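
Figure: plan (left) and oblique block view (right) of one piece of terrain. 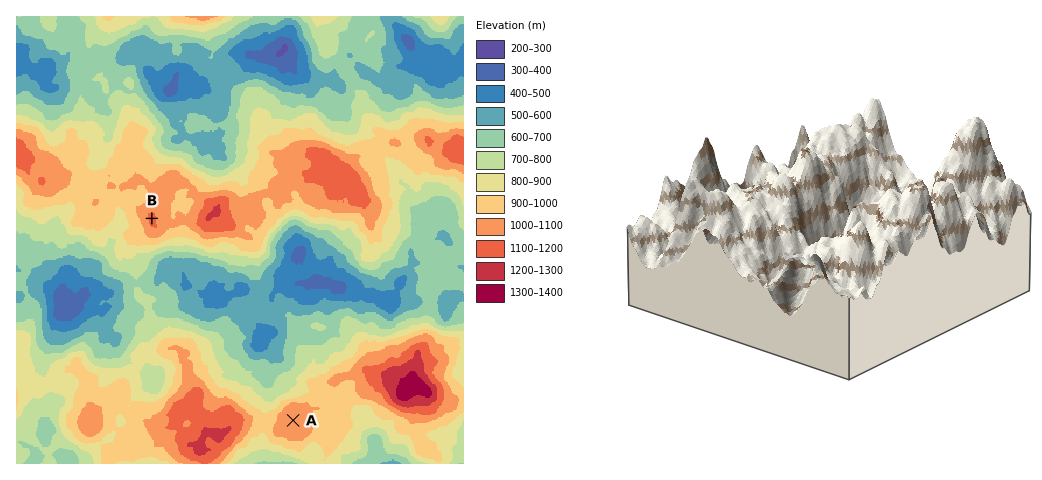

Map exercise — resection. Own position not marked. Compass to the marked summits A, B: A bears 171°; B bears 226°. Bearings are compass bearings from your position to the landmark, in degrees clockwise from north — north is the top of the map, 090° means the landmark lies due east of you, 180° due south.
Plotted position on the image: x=247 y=127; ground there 760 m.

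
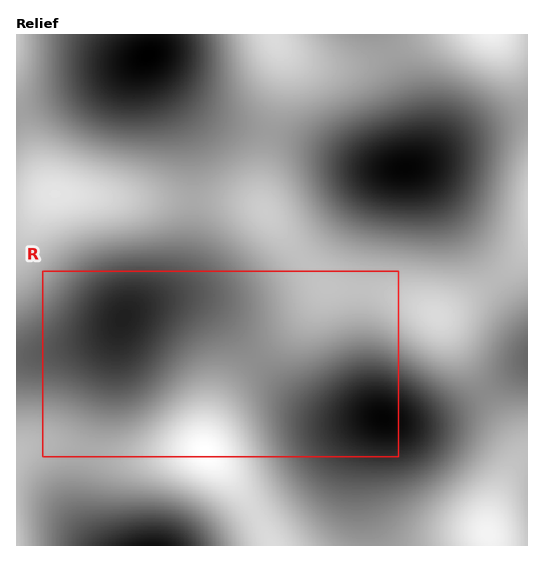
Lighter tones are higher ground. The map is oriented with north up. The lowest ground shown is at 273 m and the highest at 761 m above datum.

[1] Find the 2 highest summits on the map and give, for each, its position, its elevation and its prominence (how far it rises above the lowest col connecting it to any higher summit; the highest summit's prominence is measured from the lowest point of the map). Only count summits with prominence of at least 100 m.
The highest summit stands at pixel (206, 452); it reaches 761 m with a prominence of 488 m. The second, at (487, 535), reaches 738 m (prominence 174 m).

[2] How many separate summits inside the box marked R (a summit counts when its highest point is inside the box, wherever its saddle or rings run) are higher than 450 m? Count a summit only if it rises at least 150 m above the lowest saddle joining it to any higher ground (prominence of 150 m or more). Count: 1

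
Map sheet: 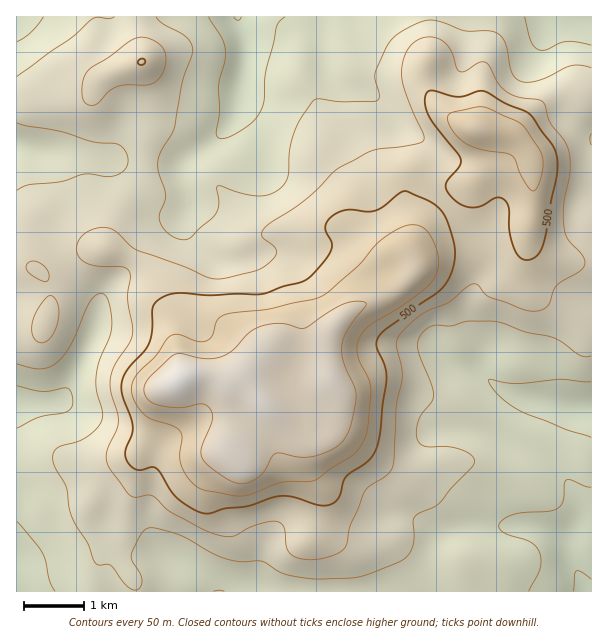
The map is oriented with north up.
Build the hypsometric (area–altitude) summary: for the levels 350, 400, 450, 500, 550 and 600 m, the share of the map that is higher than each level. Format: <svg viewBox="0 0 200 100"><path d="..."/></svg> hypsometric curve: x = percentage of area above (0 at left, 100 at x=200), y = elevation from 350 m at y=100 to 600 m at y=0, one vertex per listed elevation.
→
<svg viewBox="0 0 200 100"><path d="M187 100l-56-20-55-20-31-20-19-20-13-20"/></svg>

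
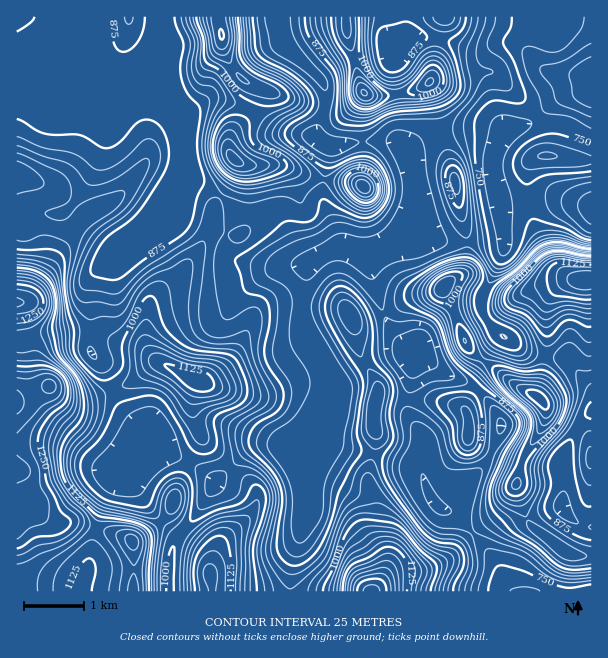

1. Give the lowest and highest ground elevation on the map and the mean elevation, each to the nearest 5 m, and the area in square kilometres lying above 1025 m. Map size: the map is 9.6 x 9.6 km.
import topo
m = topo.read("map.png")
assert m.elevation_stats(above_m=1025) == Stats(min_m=655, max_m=1335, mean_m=925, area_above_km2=16.9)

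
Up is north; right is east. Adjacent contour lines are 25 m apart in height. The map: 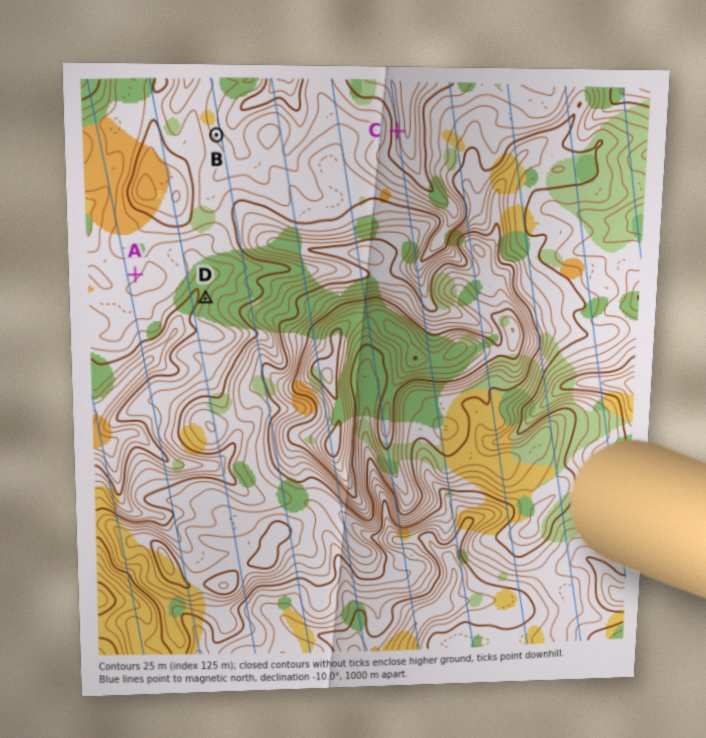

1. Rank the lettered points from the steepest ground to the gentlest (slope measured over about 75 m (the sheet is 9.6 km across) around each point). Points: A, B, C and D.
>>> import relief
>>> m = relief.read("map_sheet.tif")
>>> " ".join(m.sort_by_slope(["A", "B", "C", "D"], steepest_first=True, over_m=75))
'C D B A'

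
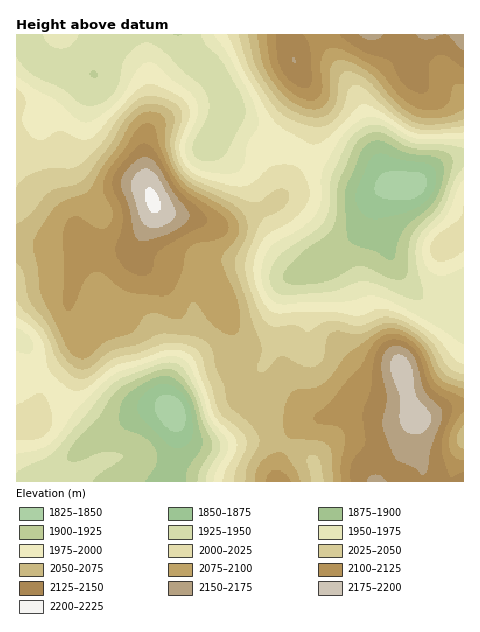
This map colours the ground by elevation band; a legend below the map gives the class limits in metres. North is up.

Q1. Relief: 1830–2205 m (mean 2025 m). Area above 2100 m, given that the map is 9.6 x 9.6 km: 18.3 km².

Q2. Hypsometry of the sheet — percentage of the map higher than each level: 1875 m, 97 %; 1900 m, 93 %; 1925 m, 88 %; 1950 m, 77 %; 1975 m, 69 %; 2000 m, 59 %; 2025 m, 50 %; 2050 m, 42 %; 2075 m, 31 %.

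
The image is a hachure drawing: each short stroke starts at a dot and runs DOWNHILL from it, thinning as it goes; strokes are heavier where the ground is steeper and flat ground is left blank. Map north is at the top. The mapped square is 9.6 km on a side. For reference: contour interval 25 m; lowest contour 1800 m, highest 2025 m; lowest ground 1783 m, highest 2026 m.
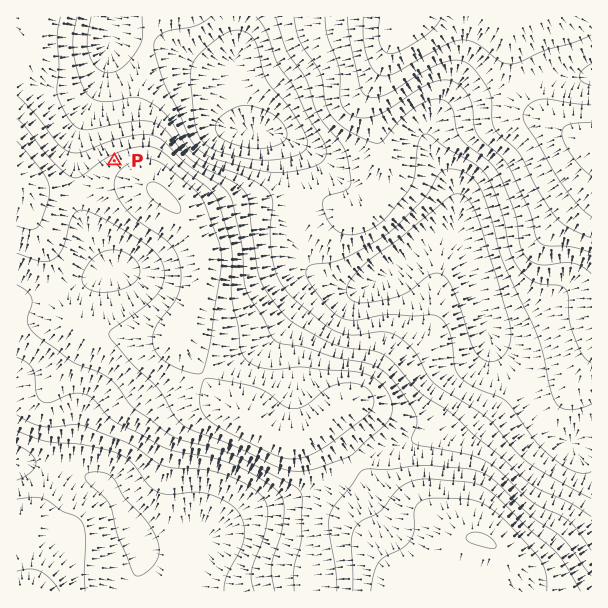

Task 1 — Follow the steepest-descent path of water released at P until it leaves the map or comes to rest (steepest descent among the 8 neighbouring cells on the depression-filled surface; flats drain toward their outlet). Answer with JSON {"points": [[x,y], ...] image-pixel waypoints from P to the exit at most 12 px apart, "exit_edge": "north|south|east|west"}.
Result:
{"points": [[114, 161], [102, 149], [99, 137], [99, 125], [99, 113], [99, 101], [99, 89], [102, 77], [104, 65], [107, 53], [110, 41], [111, 29], [114, 17]], "exit_edge": "north"}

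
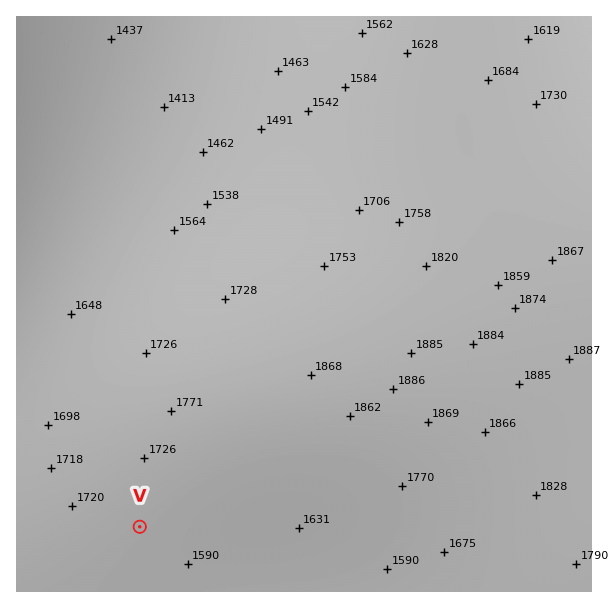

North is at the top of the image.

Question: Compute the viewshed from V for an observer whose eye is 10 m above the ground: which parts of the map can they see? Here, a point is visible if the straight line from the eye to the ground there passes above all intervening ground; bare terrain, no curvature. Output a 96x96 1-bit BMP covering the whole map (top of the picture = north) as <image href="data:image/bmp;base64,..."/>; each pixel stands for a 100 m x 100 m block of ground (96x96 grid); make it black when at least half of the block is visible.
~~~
<image width="96" height="96" href="data:image/bmp;base64,Qk2+BAAAAAAAAD4AAAAoAAAAYAAAAGAAAAABAAEAAAAAAIAEAAATCwAAEwsAAAIAAAAAAAAA////AAAAAAD/////////////////////////////////////////////////////////////////////////////////////////////////////////////////////////////////////////////////////////////////////////////////////////////////////////////////////////////////n/////////////+AAf////////////8AAH////////////4AAD////////////wAAD///////////+AAAB///////////wAAAB//////////+AAAAA//////////gAAAAAf////////4AAAAAAf///////+AAAAAAAP///////AAAAAAAAH//////wAAAAAAAAD/////8AAAAAAAAAA/////gAAAAAAAAAAP///wAAAAAAAAAAAB//wAAAAAAAAAAAAAAAAAAAAAAAAAAAAAAAAAAAAAAAAAAAAAAAAAAAAAAAAAAAAAAAAAAAAAAAAAAAAAAAAAAAAAAAAAAAAAAAAAAAAAAAAAAAAAAAAAAAAAAAAAAAAAAAAAAAAAAAAAAAAAAAAAAAAAAAAAAAAAAAAAAAAAAAAAAAAAAAAAAAAAAAAAAAAAAAAAAAAAAAAAAAAAAAAAAAAAAAAAAAAAAAAAAAAAAAAAAAAAAAAAAAAAAAAAAAAAAAAAAAAAAAAAAAAAAAAAAAAAAAAAAAAAAAAAAAAAAAAAAAAAAAAAAAAAAAAAAAAAAAAAAAAAAAAAAAAAAAAAAAAAAAAAAAAAAAAAAAAAAAAAAAAAAAAAAAAAAAAAAAAAAAAAAAAAAAAAAAAAAAAAAAAAAAAAAAAAAAAAAAAAAAAAAAAAAAAAAAAAAAAAAAAAAAAAAAAAAAAAAAAAAAAAAAAAAAAAAAAAAAAAAAAAAAAAAAAAAAAAAAAAAAAAAAAAAAAAAAAAAAAAAAAAAAAAAAAAAAAAAAAAAAAAAAAAAAAAAAAAAAAAAAAAAAAAAAAAAAAAAAAAAAAAAAAAAAAAAAAAAAAAAAAAAAAAAAAAAAAAAAAAAAAAAAAAAAAAAAAAAAAAAAAAAAAAAAAAAAAAAAAAAAAAAAAAAAAAAAAAAAAAAAAAAAAAAAAAAAAAAAAAAAAAAAAAAAAAAAAAAAAAAAAAAAAAAAAAAAAAAAAAAAAAAAAAAAAAAAAAAAAAAAAAAAAAAAAAAAAAAAAAAAAAAAAAAAAAAAAAAAAAAAAAAAAAAAAAAAAAAAAAAAAAAAAAAAAAAAAAAAAAAAAAAAAAAAAAAAAAAAAAAAAAAAAAAAAAAAAAAAAAAAAAAAAAAAAAAAAAAAAAAAAAAAAAAAAAAAAAAAAAAAAAAAAAAAAAAAAAAAAAAAAAAAAAAAAAAAAAAAAAAAAAAAAAAAAAAAAAAAAAAAAAAAAAAAAAAAAAAAAAAAAAAAAAAAAAAAAAAAAAAAAAAAAAAAAAAAAAAAAAAAAAAAAAAAAAAAAAAAAAAAA="/>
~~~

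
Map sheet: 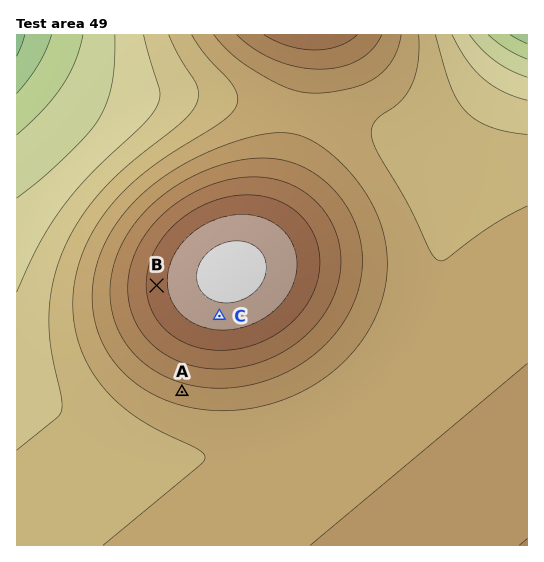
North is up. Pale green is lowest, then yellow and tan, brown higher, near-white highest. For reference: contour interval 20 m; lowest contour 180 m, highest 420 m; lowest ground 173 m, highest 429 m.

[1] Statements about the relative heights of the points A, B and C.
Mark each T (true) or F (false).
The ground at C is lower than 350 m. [F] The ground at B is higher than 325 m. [T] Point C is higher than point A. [T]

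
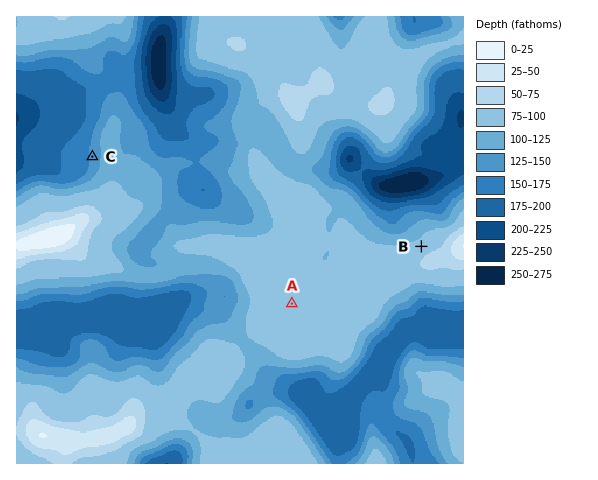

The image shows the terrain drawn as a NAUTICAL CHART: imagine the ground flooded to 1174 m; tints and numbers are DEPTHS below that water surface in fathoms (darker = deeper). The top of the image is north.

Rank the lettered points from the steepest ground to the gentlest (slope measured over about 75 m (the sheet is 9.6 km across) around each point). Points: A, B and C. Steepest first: C B A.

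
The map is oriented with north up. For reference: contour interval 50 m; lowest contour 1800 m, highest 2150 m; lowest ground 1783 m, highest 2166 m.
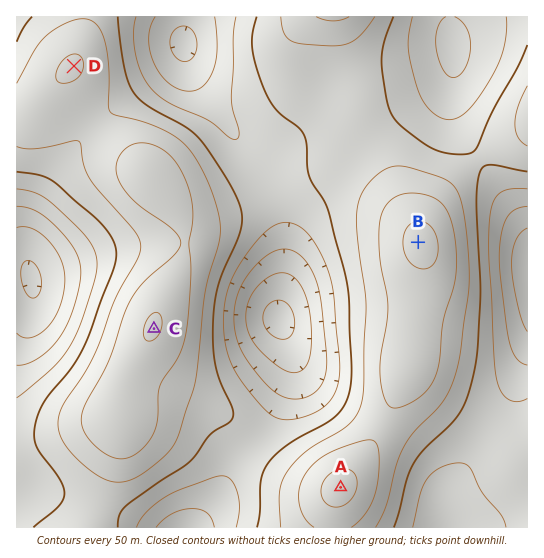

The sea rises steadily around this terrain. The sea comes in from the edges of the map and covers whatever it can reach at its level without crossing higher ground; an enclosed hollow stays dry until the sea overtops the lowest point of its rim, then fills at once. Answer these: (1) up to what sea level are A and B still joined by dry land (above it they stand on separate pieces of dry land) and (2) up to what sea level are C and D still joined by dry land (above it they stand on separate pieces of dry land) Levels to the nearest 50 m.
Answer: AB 2100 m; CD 2050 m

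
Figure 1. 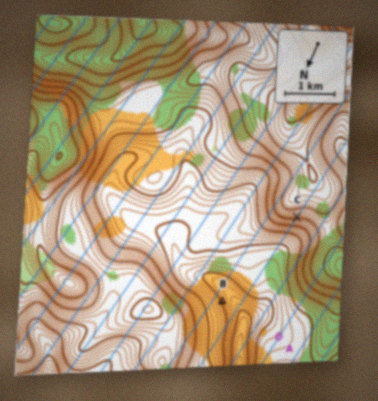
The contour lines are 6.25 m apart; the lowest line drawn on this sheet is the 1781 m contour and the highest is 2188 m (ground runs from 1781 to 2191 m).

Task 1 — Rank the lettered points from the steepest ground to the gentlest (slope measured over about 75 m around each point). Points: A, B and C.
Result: C B A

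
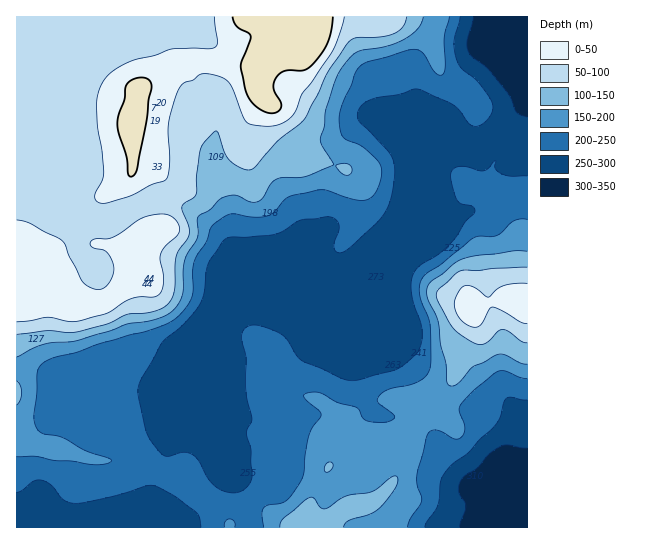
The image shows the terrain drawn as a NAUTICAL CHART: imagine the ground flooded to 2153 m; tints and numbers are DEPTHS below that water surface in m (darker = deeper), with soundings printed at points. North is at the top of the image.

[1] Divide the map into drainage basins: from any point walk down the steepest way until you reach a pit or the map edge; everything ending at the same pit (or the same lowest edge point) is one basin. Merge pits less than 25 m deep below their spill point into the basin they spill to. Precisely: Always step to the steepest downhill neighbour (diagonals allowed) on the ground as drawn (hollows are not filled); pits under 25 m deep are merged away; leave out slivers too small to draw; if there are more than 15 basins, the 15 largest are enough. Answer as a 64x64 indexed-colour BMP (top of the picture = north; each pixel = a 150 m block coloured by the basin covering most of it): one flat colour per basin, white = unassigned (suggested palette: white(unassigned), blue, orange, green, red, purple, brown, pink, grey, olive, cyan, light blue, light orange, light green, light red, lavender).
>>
<image width="64" height="64" href="data:image/bmp;base64,Qk12CAAAAAAAAHYAAAAoAAAAQAAAAEAAAAABAAQAAAAAAAAIAAATCwAAEwsAABAAAAAAAAAA////ALR3HwAOf/8ALKAsACgn1gC9Z5QAS1aMAMJ34wB/f38AIr28AM++FwDox64AeLv/AIrfmACWmP8A1bDFADMzMzMzMzMzMzMzMzMxERERERESIiIiIiIiIiIiIiIiMzMzMzMzMzMzMzMzMxEREREREREiIiIiIiIiIiIiIiIzMzMzMzMzMzMzMzMxEREREREREREiIiIiIiIiIiIiIjMzMzMzMzMzMzMzMxERERERERERERESIiIiIiIiIiIiMzMzMzMzMzMzMzMxEREREREREREREREiIiIiIiIiIiIzMzMzMzMzMzMzMxERERERERERERERERIiIiIiIiIiIjMzMzMzMzMzMzMxERERERERERERERERESIiIiIiIiIiMzMzMzMzMzMxERERERERERERERERERERIiIiIiIiIiIzMzMzMxETMREREREREREREREREREREREiIiIiIiIiIjMzMzERERERERERERERERERERERERERERIiIiIiIiIiMxEREREREREREREREREREREREREREREREiIiIiIiIiIRERERERERERERERERERERERERERERERERIiIiIiIiIhEREREREREREREREREREREREREREREREREiIiIiIiIiERERERERERERERERERERERERERERERERERIiIiIiIiIRERERERERERERERERERERERERERERERERERIiIiIiIhEREREREREREREREREREREREREREREREREREiIiIiIiERERERERERERERERERERERERERERERERERESIiIiIiIREREREREREREREREREREREREREREREREREREiIiIiIhERERERERERERERERERERERERERERERERERERIiIiIiEREREREREREREREREREREREREREREREREREREiIiIiIRERERERERERERERERERERERERERERERERERESIiIiIhERERERERERERERERERERERERERERERERERERIiIiIiEREREREREREREREREREREREREREREREREREREiIiIiIRERERERERERERERERERERERERERERERERERESIiIiIhEREREREREREREREREREREREREREREREREREREiIiIiERERERERERERERERERERERERERERERERERERERIiIiIREREREREREREREREREREREREREREREREREREREiIiIhERERERERERERERERERERERERERERERERERERERIiIhIiIiIiIiEREREREREREREREREREREREREREREREREREiIiIiIiIhERERERERERERERERERERERERERERERERESIiIiIiIiIRERERERERERERERERERERERERERERERERIiIiIiIiIhEREREREREREREREREREREREREREREREREiIiIiIiIiERERERERERERERERERERERERERERERERESIiIiIiIiIhERERERERERERERERERERERERERERERERIiIiIiIiIiEREREREREREREREREREREREREREREREREiIiIiIiIiIRERERERERERERERERERERERERERERERESIiIiIiIiIiERERERERERERERERERERERERERERERERIiIiIiIiIiIiEREREREREREREREREREREREREREREREiIiIiIiIiIiIRERERERERERERERERERERERERERERESIiIiIiIiIiIiERERERERERERERERERERERERERERERIiIiIiIiIiIiIREREREREREREREREREREREREREREREiIiIiIiIiIiIhERERERERERERERERERERERERERERESIiIiIiIiIiIiERERERERERERERERERERERERERERERIiIiIiIiIiIiIREREREREREREREREREREREREREREREiIiIiIiIiIiIRERERERERERERERERERERERERERERESIiIiIiIiIhERERERERERERERERERERERERERERERERIiIiIiIiIiEREREREREREREREREREREREREREREREREiIiIiIiIiERERERERERERERERERERERERERERERERESIiIiIiIiIRERERERERERERERERERERERERERERERERIiIiIiIiIhEREREREREREREREREREREREREREREREREiIiIiIiIiERERERERERERERERERERERERERERERERESIiIiIiIiIhEREREiIiIRERERERERERERERERERERERIiIiIiIiIiERERESIiIiEREREREREREREREREREREREiIiIiIiIiIRERERIiIiIhERERERERERERERERERERESIiIiIiIiIhEREREiIiIhERERERERERERERERERERERIiIiIiIiIiIREREiIiIiEREREREREREREREREREREREiIiIiIiIiIiERESIiIiIRERERERERERERERERERERESIiIiIiIiIiIhERIiIiIiERERERERERERERERERERERIiIiIiIiIiIiIhEiIiIiIREREREREREREREREREREREiIiIiIiIiIiIiIiIiIiIiERERERERERERERERERERESIiIiIiIiIiIiIiIiIiIiIiERERERERERERERERERERIiIiIiIiIiIiIiIiIiIiIiIiEREREREREREREREREREiIiIiIiIiIiIiIiIiIiIiIiIRERERERERERERERERESIiIiIiIiIiIiIiIiIiIiIiIhERERERERERERERERER"/>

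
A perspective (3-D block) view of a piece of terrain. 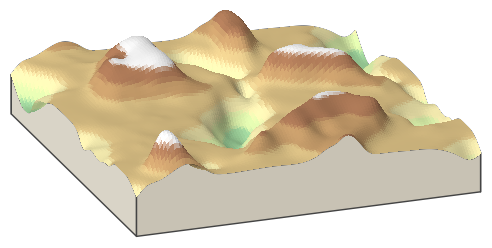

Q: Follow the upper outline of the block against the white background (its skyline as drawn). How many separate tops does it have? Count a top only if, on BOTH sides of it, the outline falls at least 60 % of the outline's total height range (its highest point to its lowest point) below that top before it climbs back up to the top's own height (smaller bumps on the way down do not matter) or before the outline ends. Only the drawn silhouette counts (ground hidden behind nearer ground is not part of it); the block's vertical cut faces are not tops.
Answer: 0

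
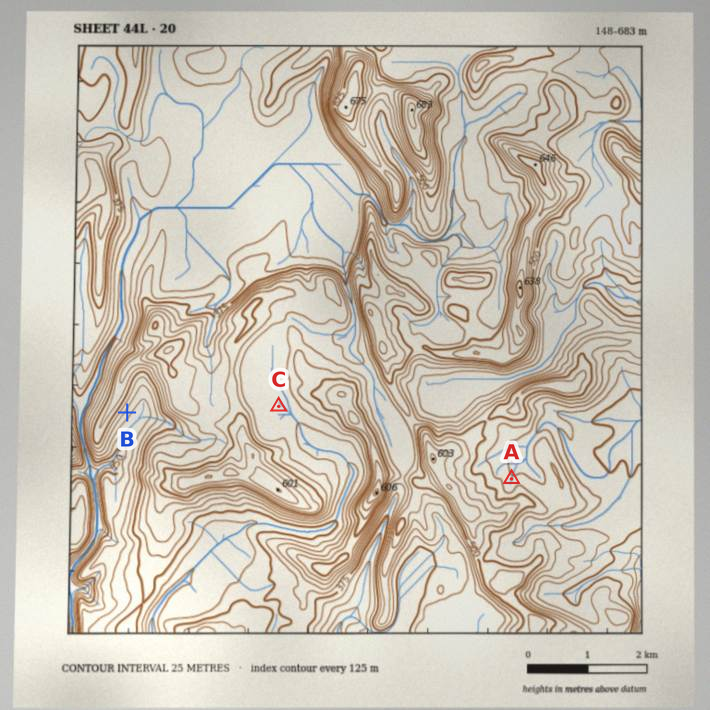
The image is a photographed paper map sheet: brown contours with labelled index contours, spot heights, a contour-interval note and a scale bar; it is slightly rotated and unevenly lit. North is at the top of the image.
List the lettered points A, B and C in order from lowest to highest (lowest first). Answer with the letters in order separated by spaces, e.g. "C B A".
B C A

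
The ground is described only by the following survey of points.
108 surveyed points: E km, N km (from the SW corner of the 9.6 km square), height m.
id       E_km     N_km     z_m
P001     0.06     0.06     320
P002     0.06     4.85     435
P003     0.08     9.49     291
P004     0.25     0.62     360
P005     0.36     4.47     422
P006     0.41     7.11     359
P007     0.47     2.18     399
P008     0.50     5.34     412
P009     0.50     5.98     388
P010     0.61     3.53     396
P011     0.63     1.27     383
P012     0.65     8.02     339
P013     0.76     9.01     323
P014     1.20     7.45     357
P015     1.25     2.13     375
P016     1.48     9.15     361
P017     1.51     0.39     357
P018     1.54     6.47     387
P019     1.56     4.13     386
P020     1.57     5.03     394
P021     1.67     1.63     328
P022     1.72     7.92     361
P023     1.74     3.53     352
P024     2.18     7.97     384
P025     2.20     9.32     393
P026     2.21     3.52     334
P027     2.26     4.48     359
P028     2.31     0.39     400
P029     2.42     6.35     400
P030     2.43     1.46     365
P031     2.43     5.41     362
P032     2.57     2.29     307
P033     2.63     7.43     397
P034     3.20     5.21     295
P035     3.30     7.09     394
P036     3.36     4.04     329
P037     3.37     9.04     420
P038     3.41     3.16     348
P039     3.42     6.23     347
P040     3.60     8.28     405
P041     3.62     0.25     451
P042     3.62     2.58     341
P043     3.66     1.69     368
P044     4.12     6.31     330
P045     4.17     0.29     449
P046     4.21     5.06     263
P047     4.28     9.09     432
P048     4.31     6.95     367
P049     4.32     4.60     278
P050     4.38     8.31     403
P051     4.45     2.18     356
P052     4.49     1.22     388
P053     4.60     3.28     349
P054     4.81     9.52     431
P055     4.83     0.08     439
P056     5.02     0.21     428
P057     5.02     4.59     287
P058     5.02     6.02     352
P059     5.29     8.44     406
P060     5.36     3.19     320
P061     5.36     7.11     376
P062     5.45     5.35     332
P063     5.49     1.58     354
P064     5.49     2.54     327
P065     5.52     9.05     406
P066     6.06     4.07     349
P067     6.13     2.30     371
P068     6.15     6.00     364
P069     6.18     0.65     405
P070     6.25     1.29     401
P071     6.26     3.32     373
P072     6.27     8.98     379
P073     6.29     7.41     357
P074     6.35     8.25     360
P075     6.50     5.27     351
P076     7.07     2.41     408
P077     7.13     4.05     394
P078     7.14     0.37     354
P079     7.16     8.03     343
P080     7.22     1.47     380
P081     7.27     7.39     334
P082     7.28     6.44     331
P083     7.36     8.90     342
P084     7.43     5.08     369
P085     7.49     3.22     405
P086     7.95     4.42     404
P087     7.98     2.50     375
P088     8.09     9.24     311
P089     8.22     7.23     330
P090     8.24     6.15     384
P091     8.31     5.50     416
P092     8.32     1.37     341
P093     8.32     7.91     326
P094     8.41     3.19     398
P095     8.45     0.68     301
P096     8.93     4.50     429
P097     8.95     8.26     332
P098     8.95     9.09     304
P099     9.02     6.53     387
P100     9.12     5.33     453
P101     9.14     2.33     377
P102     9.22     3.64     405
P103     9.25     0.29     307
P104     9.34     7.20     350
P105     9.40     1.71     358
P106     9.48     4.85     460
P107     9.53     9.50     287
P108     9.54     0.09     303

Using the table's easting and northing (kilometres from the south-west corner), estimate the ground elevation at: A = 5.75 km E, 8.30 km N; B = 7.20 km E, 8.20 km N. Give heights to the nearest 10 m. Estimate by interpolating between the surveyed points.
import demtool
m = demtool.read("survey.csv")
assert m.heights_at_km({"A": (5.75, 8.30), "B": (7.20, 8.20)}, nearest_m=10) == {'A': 380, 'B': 340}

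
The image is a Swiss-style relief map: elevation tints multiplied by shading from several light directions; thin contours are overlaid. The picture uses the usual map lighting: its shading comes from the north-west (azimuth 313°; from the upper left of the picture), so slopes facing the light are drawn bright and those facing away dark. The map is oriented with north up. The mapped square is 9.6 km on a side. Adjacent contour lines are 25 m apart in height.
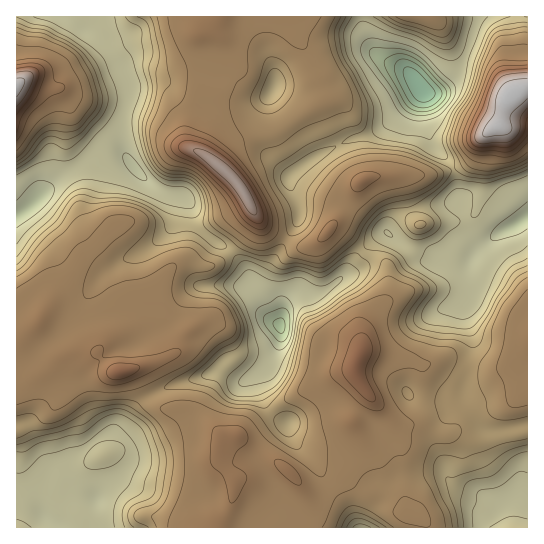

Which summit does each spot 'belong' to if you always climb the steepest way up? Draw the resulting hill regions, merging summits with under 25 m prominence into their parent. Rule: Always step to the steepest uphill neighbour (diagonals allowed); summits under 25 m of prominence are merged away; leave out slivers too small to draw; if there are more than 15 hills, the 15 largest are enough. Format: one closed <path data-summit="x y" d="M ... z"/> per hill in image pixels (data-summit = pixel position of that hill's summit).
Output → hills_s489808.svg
<path data-summit="119 371" d="M122 153l-20 0-9 4-31 19-32 31-14 10 0 208 7-1 5 3 15 31 9 13-11 34 2 10 7 6 3 0 12-16 9-8 17 0-16-5-8-10-4-9 5-11 29-23 13-7 9-1 23-31 28-15 31-8 16-6 20 10 6 0 25-15 13-29-1-11-16-15-19-42-16-20-15-8-17-15-9-25-6-5-13-1-14-7z"/><path data-summit="355 365" d="M386 232l-8 4-18 18-12 17-17 16-18 8-16-2-10 8-7 21 1 15-2 9-11 20-11 9 0 11 12 25 9 8 11 3 3 16 28 32 11 19 20 24 7 15 121 0 4-8 8-4 16-15 6-2 15 0 0-73-25 6-16 0-10-7-8-15-4-13 0-14 7-34 0-12-7-20 0-11 8-15-4-18 2-12-5 2-16 0-24-4z"/><path data-summit="242 190" d="M361 16l-297 1 35 23 10 10 18 25 2 8 0 11-6 23-2 21 3 15 5 9 21 22 9 7 10 4 13 1 6 5 9 25 12 11 20 12 7 8 9 12 19 42 11 12 2-1-17-33 0-4 39-66 0-14-10-20 0-8 17-14 20-12 23-11 21-5 12-7 8-5 31-32-12-19-11-7-9-2-16-12-8-16z"/><path data-summit="238 435" d="M218 371l-48 14-17 8-16 12-14 22-8 6 8 4 8 9 0 16-6 8-26 25-4 22-7 10 269 1-12-23-14-16-15-24-24-27-3-16-11-3-11-12-10-21 2-12-16 7-6 0z"/><path data-summit="511 95" d="M527 16l-48 0-10 31-14 31-9 9-9 5-14-1 1 26 7 25 22 27 6 24-2 6 11 30 13 18 17-14 30-16z"/><path data-summit="17 86" d="M63 16l-47 1 1 199 13-9 32-31 31-19 9-4 20 0 3 2-4-17 0-12 8-32 0-11-2-8-18-25-10-10z"/><path data-summit="527 338" d="M527 217l-36 22-18 16-4 10 4 26-8 15 0 11 7 20 0 12-7 34 0 14 10 24 7 8 5 3 16 0 25-7z"/><path data-summit="362 181" d="M422 91l-32 32-8 5-12 7-21 5-23 11-31 20 22 18 29 15 40 28 5-9 15-12 20-6 21-1 6-3 6-4-4-24-4-10-20-21-7-25 0-23z"/><path data-summit="329 230" d="M295 172l-7 7 11 26 0 14-39 66 0 4 19 35 5-18 7-10 6-3 22 0 12-6 17-16 8-13 22-22 7-3-39-29-37-20z"/><path data-summit="427 17" d="M478 16l-116 0-1 6 8 23 9 11 31 16 16 20 12 0 9-5 11-13 12-27 10-28z"/><path data-summit="421 225" d="M457 199l-10 5-21 1-20 6-15 12-4 8 16 14 23 14 24 4 16 0 15-16-9-10z"/>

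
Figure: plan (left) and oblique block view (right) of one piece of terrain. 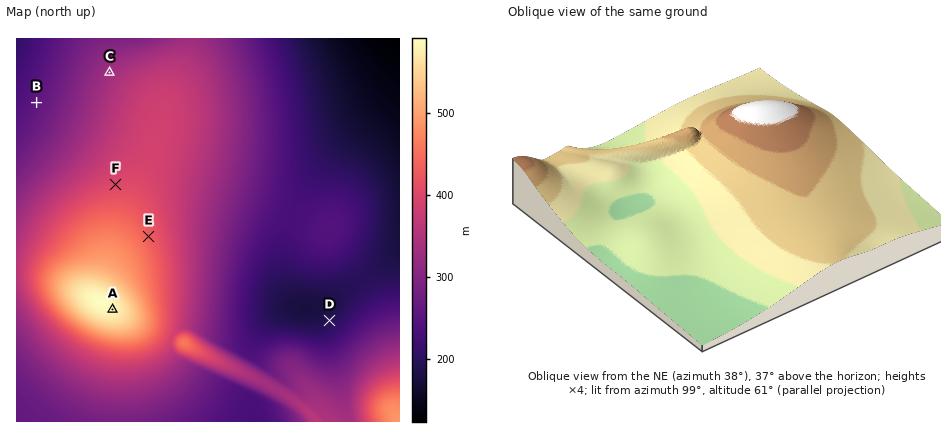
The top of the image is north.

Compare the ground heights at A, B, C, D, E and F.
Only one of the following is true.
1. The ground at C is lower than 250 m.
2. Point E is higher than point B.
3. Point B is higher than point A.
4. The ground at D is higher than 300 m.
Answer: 2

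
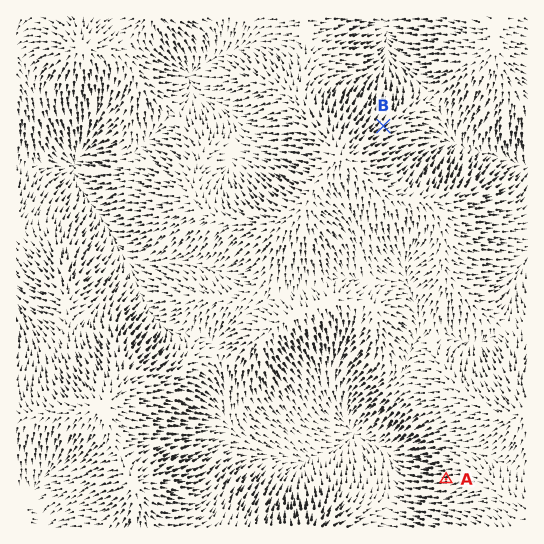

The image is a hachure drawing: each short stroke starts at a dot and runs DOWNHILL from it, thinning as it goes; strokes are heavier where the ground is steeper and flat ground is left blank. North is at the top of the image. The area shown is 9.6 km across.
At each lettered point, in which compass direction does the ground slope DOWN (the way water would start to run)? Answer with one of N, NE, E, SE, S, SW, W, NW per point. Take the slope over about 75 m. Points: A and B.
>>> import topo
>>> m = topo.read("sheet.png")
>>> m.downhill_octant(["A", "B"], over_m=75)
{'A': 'W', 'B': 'NE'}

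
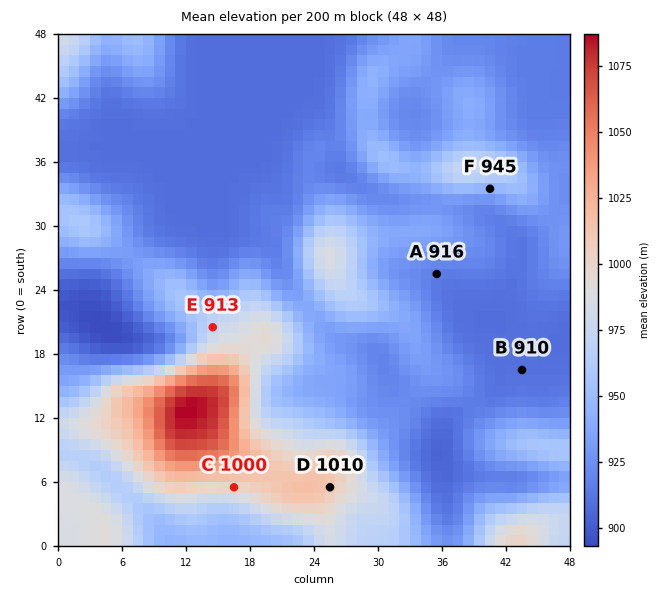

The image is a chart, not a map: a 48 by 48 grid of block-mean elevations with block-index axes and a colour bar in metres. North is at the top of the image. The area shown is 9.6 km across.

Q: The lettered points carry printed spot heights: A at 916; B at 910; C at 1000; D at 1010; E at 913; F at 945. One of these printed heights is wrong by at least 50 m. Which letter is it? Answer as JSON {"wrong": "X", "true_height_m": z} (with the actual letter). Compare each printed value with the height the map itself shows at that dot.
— {"wrong": "E", "true_height_m": 975}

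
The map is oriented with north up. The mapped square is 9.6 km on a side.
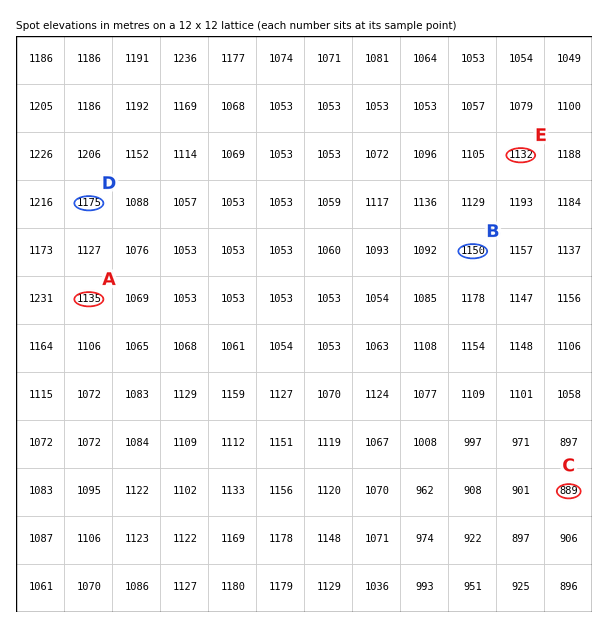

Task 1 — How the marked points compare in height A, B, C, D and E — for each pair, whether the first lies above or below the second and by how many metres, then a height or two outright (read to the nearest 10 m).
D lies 280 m above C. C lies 260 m below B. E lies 240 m above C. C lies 240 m below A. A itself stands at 1130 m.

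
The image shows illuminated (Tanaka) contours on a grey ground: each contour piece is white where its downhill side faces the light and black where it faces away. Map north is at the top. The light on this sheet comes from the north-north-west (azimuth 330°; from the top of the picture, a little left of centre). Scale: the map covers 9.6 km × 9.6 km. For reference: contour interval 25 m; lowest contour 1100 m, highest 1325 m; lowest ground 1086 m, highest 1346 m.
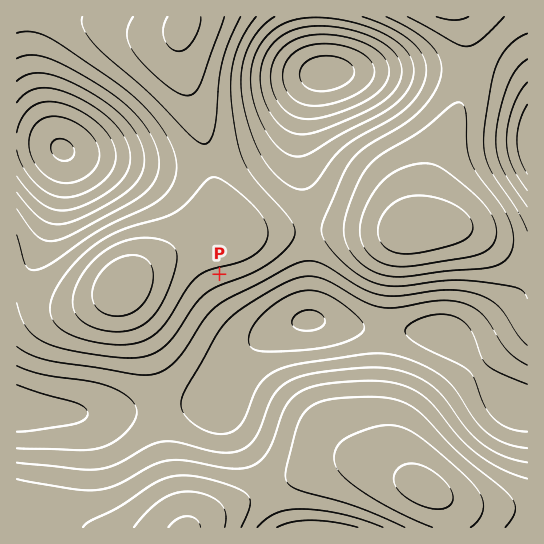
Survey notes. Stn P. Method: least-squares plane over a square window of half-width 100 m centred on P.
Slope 4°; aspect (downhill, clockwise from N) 163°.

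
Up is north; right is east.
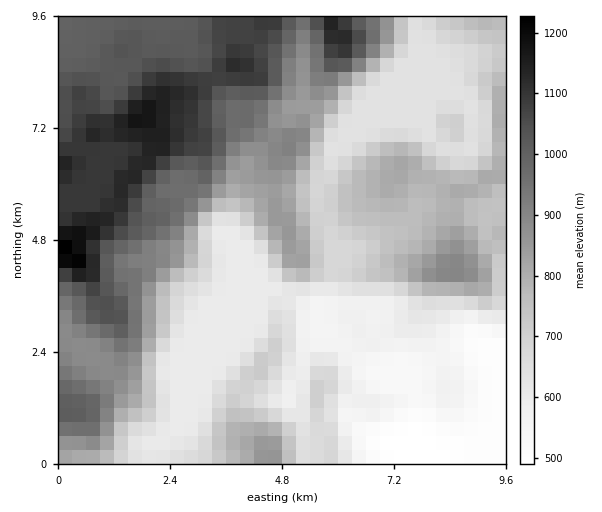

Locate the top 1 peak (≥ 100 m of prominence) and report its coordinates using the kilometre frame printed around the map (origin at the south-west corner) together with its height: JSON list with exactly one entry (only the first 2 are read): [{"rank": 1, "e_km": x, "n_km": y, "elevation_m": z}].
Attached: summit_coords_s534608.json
[{"rank": 1, "e_km": 5.89, "n_km": 9.36, "elevation_m": 1146}]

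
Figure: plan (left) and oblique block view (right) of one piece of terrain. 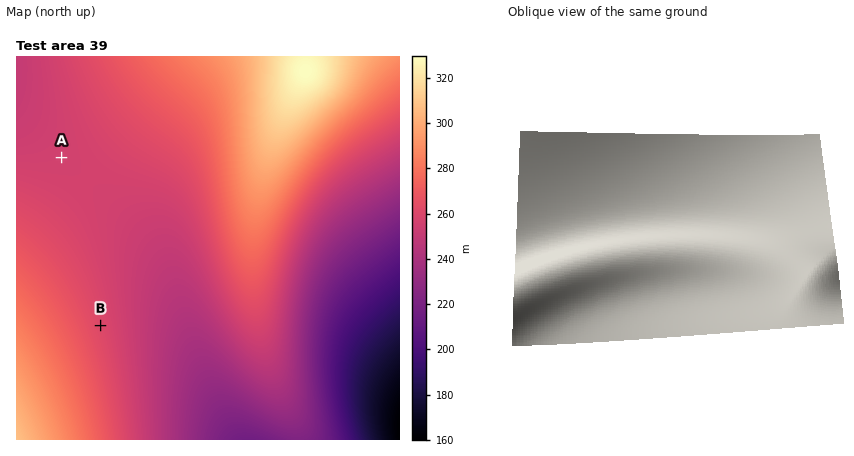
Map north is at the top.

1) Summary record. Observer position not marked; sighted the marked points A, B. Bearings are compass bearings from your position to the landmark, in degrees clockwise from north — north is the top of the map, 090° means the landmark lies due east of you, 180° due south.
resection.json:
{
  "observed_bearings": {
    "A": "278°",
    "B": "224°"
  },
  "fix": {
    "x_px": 239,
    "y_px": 182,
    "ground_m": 287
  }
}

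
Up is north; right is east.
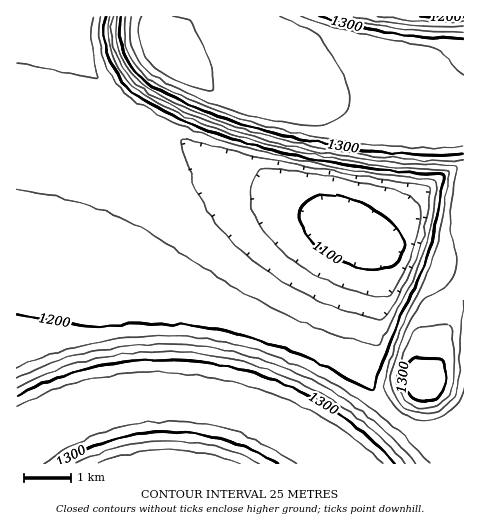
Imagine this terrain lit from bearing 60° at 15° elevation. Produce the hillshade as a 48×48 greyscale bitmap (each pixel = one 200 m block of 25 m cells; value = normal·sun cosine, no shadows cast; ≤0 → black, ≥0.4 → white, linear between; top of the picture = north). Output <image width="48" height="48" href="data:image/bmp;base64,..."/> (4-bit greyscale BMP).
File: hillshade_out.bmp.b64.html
<image width="48" height="48" href="data:image/bmp;base64,Qk32BAAAAAAAAHYAAAAoAAAAMAAAADAAAAABAAQAAAAAAIAEAAATCwAAEwsAABAAAAAAAAAAAAAAABEREQAiIiIAMzMzAERERABVVVUAZmZmAHd3dwCIiIgAmZmZAKqqqgC7u7sAzMzMAN3d3QDu7u4A////AKqqqpmZmIiIiId3ZmZmd4mqqqve/+26qqqqqpmZmIiIh3d2ZmZniZqqqrzv/+y6qqqqqqmZmIiHd3d2ZneJmqqqq87v/suqqqqqqqqZmYiId3d3eImaqqqqve7/7KmaqqqqqqqpmZmYiIiJmaqqqqq83u/uyXeJqqqqqqqqqqmZmZmqqqqqqqvN7/7shVaJq6qqqqqqqqqqqqqqqqqqq83u/+3IQ0aKzaqqqqqqqqqqqqqqqqqrzN7u7tyVNGir3qqqqqqqqqqqqqqqqrvM3u7u7cqFNYqs76qqq7u7uqqqqru7vM3e7u7ty7qFRpqs76qqu7u7u7u7u8zM3d7u7u3MuqqGVpqr76qqu7u7vMzMzM3d3e7t3cy7qqqWVpqr36qqq7u7vMzMzd3d3d3cy7uqu7uXVoqr3qqqqqu7u8zMzMzMzMy7u7u7u7unVoqr3qqqqqqqu7u7u7u7u7u6q7u7u7uoZYqqzaqqqqqqqqqqqqqqqqqru7u7u7u5ZXmqvKqqqqqqqqqqqqqqqqu7u7u7u7u5dXmqu6qqqqqqqqqqqqqqqru7u7u7u7u6dWiqqqqqqqqqqqqqqqqqq7u7u7u7u7u6hmeaqqqqqqqqqqqqqqqqu7u7u7u7u7u6hlaJmaqqqqqqqqqqqqqru7u7u7u7u7uql1Z5maqqqqqqqqqqqqq7u7u7u7u7u7qql1Vomaqqqqqqqqqqqqu7u7u7u7u7u6qqmFRXmaqqqqqqqqqqqqu7u7u7u7u7qqqpmGRWiaqqqqqqqqqqqqu7u7u7u7u6qqmZmHRGiaqqqqqqqqqqqru7u7u7u7qqqpmZmHVFeKqqqqqqqqqqqru7u7u7u6qqqZmZmIZEaKqqqqqqqqqqqqu7u7u7qqqpmZmZiIZEZ6qqqqqqqqqqqqq7u7qqqqqZmZmIiIdEVqqqqqqqqqqqqqqqqqqqqqmZiId3d3ZUVqqqqqqqqqqqqqqqqqqqmZh3ZmVVVVVURaqqqqqqqqqqqqqqqqqYd2VUREREREVVVaqqqqqqqqqqqqqqqYdlVEMzMzRERVVWZ6qqqqqqqqqqqqqYdlRDMzMzREVVZmd3d6qqqqqqqqqqqph1QzMjMzRFZmd4iIiZmaqqqqqqqqqqmGVDIiI0RWZ4iJmZmqqqqqqqqqqqqqqXZDIiIzRWeImZmqqqqqqqqqqqqqqqqphkMiIjRWeJmqqqqqqqqqqqqqqqqqqqqGQyESNFaJmqqqqqqqqqqqqqqqqqqqqqhTEREkV4mqqqqqqqqqqqqqqqqqqqqqqoUgASNXiaqqqqqqqqqqqqqqqqqqqqqqqWMAAkeJqqqqqqqqqqqqqqqqqqqqqqqqqEEAJYmqqqqqqqqqqqqqqqqqqqqqqqqqlzABSKqqqqqqqqqqqqqqqqqqqqqqqqqqliADeaqqqqqqqqqqqqqqq7u7u7u6qqqqhSAUiqqqqqqqqqqqqru8zM3d3czKqqqqhSEliqqqqqqqqqq7zN3u7u7u7u3aqqqqhSEliqqqqqqqqqvN3u/////+7u7Q=="/>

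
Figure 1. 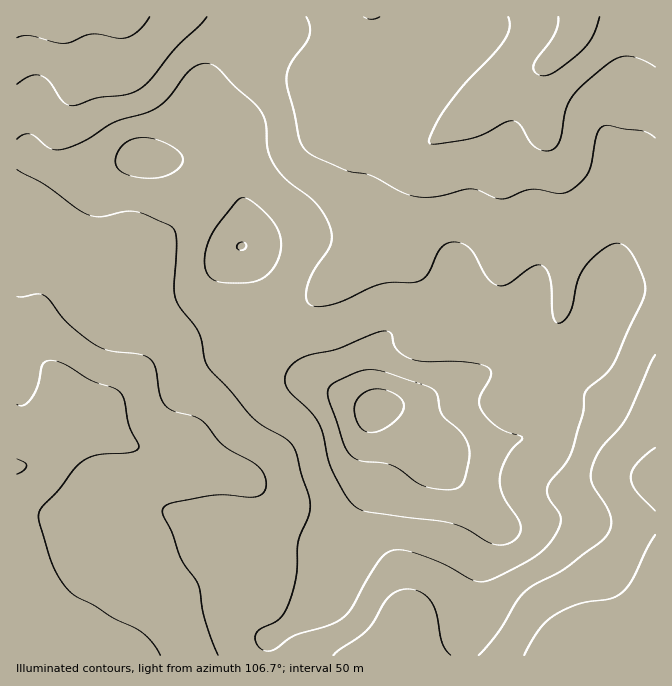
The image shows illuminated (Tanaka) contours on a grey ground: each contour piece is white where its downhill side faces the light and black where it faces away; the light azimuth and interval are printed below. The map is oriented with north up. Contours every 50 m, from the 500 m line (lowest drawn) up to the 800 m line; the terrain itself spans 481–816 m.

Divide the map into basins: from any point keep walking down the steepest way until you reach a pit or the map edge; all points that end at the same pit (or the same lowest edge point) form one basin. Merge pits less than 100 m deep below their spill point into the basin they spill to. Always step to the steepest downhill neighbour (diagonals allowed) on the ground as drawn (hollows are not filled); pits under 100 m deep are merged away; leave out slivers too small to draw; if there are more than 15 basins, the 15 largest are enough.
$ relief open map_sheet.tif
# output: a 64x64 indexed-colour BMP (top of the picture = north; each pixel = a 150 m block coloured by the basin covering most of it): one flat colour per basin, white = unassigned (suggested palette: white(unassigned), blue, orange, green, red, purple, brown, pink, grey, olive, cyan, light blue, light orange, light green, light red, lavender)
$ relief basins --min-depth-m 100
<image width="64" height="64" href="data:image/bmp;base64,Qk12CAAAAAAAAHYAAAAoAAAAQAAAAEAAAAABAAQAAAAAAAAIAAATCwAAEwsAABAAAAAAAAAA////ALR3HwAOf/8ALKAsACgn1gC9Z5QAS1aMAMJ34wB/f38AIr28AM++FwDox64AeLv/AIrfmACWmP8A1bDFACIiIiIiIiIiIiIiIiMzMzMzMzMzMzMzMzMzMzMzMzMzIiIiIiIiIiIiIiIiIzMzMzMzMzMzMzMzMzMzMzMzMzMiIiIiIiIiIiIiIiIiIzMzMzMzMzMzMzMzMzMzMzMzMyIiIiIiIiIiIiIiIiIiMzMzMzMzMzMzMzMzMzMzMzMzIiIiIiIiIiIiIiIiIiIjMzMzMzMzMzMzMzMzMzMzMzMiIiIiIiIiIiIiIiIiIiIzMzMzMzMzMzMzMzMzMzMzMyIiIiIiIiIiIiIiIiIiIiMzMzMzMzMzMzMzMzMzMzMzIiIiIiIiIiIiIiIiIiIiIjMzMzMzMzMzMzMzMzMzMzMiIiIiIiIiIiIiIiIiIiIiMzMzMzMzMzMzMzMzMzMzMyIiIiIiIiIiIiIiIiIiIiIzMzMzMzMzMzMzMzMzMzMzIiIiIiIiIiIiIiIiIiIiIiMzMzMzMzMzMzMzMzMzMzMiIiIiIiIiIiIiIiIiIiIiIzMzMzMzMzMzMzMzMzMzMyIiIiIiIiIiIiIiIiIiIiIiMzMzMzMzMzMzMzMzMzMzIiIiIiIiIiIiIiIiIiIiIiIzMzMzMzMzMzMzMzMzMzMiIiIiIiIiIiIiIiIiIiIiIjMzMzMzMzMzMzMzMzMzMyIiIiIiIiIiIiIiIiIiIiIiIzMzMzMzMzMzMzMzMzMzIiIiIiIiIiIiIiIiIiIiIiIjMzMzMzMzMzMzMzMzMzMiIiIiIiIiIiIiIiIiIiIiIiIzMzMzMzMzMzMzMzMzMyIiIiIiIiIiIiIiIiIiIiIiIjMzMzMzMzMzMzMzMzMzIiIiIiIiIiIiIiIiIiIiIiIiMzMzMzMzMzMzMzMzMzMiIiIiIiIiIiIiIiIiIiIiIiIzMzMzEzMzMzMzMzMzMyIiIiIiIiIiIiIiIiIiIiIiIjMzERERERMzMzMzMzMzIiIiIiIiIiIiIiIiIiIiIiIiMzEREREREREzMzMzMzMiIiIiIiIiIiIiIiIiIiIiIiIzERERERERETMzMzMzMyIiIiIiIiIiIiIiIiIiIiIiIjEREREREREREzMzMzMzIiIiIiIiIiIiIiIiIiIiIiIRERERERERERERMzMzMzMiIiIiIiIiIiIiIiIiIiIiEREREREREREREREzMzMzMyIiIiIiIiIiIiIiIiIiIhERERERERERERERERMzMzMzIiIiIiIiIiIiIiIiIhERERERERERERERERERETMzMzMiIiIiIiIiIiIiIiIhERERERERERERERERERERMzMzMyIiIiIiIiIiIiIiIhERERERERERERERERERERETMzMzIiIiIiIiIiIiIiIhEREREREREREREREREREREREzMzMiIiIiIiIiIiIiIiERERERERERERERERERERERETMzMyIiIiIiIiIiIiIiIREREREREREREREREREREREREzMzIiIiIiIiIiIiIiIhERERERERERERERERERERERETMzMiIiIiIiIiIiIiIiERERERERERERERERERERERERMzMyIiIiIiIiIiIiIiIRERERERERERERERERERERERETMzIiIiIiIiIiIiIiIhEREREREREREREREREREREREREREiIiIiIiIiIiIiIiERERERERERERERERERERERERERESIiIiIiIiIiIiIiIRERERERERERERERERERERERERERIiIiIiIiIiIiIiIhEREREREREREREREREREREREREREiIiIiIiIiIiIiIiERERERERERERERERERERERERERESIiIiIiIiIiIiIiIRERERERERERERERERERERERERERIiIiIiIiIiIiIiIhEREREREREREREREREREREREREREiIiIiIiIiIiIiIiERERERERERERERERERERERERERESIiIiIiIiIiIiIiIRERERERERERERERERERERERERERIiIiIiIiIiIiIiIREREREREREREREREREREREREREREiIiIiIiIiIiIiIhERERERERERERERERERERERERERESIiERESIiIiIiIhERERERERERERERERERERERERERERIhERERESIiIiIhERERERERERERERERERERERERERERERERERERERERERERERERERERERERERERERERERERERERERERERERERERERERERERERERERERERERERERERERERERERERERERERERERERERERERERERERERERERERERERERERERERERERERERERERERERERERERERERERERERERERERERERERERERERERERERERERERERERERERERERERERERERERERERERERERERERERERERERERERERERERERERERERERERERERERERERERERERERERERERERERERERERERERERERERERERERERERERERERERERERERERERERERERERERERERERERERERERERERERERERERERERERERERERERERERERERERERERERERERERERERERERERERERERERERERERERERERERERERERERERERERERERERERERERERERERERERERERERERERERERERERERERERERERERERERERERERERERERERERERERERERERERERERERERERERERERERERERERERERERERERERERERERERERERERERERERERER"/>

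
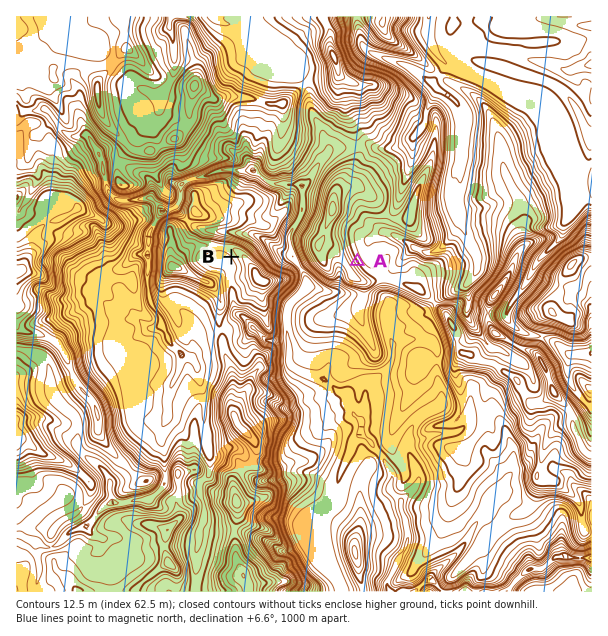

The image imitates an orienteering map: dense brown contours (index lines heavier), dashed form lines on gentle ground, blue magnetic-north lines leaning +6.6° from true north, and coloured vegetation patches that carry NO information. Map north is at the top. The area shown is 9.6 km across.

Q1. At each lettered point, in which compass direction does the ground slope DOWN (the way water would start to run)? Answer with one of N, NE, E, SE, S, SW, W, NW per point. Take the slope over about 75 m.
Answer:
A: NE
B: SW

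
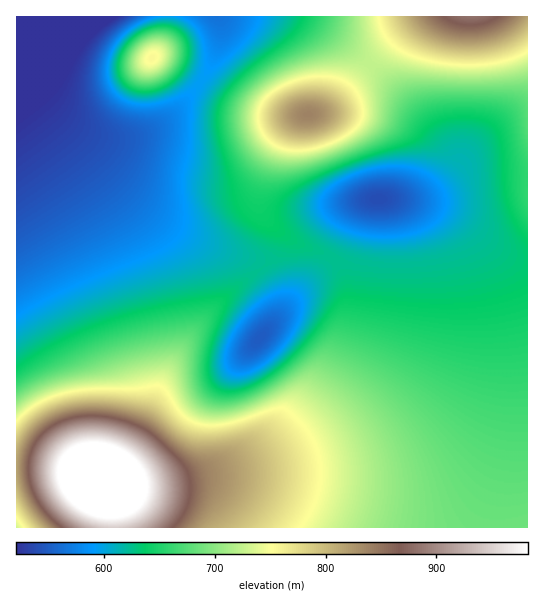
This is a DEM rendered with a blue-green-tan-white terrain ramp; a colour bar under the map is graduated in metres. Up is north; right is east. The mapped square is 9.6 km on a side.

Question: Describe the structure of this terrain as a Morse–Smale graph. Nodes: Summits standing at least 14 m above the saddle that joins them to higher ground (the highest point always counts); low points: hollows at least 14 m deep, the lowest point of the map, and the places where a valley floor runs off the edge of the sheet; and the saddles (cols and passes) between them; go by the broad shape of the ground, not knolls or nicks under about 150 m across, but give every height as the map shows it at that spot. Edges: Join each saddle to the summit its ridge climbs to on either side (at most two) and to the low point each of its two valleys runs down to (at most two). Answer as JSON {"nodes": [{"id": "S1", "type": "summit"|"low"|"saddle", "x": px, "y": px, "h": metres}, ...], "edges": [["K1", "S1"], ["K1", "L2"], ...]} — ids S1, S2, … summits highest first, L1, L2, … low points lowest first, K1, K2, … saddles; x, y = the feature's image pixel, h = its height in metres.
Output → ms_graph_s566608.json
{"nodes": [
{"id": "S1", "type": "summit", "x": 101, "y": 481, "h": 1058},
{"id": "S2", "type": "summit", "x": 471, "y": 17, "h": 882},
{"id": "S3", "type": "summit", "x": 307, "y": 114, "h": 839},
{"id": "S4", "type": "summit", "x": 151, "y": 58, "h": 757},
{"id": "L1", "type": "low", "x": 18, "y": 17, "h": 500},
{"id": "L2", "type": "low", "x": 378, "y": 199, "h": 539},
{"id": "L3", "type": "low", "x": 261, "y": 338, "h": 548},
{"id": "L4", "type": "low", "x": 217, "y": 17, "h": 564},
{"id": "L5", "type": "low", "x": 17, "y": 527, "h": 733},
{"id": "K1", "type": "saddle", "x": 17, "y": 467, "h": 816},
{"id": "K2", "type": "saddle", "x": 370, "y": 63, "h": 724},
{"id": "K3", "type": "saddle", "x": 337, "y": 261, "h": 624},
{"id": "K4", "type": "saddle", "x": 261, "y": 269, "h": 624},
{"id": "K5", "type": "saddle", "x": 201, "y": 83, "h": 594}],
"edges": [["K1", "S1"], ["K1", "L1"], ["K1", "L5"], ["K2", "S2"], ["K2", "S3"], ["K2", "L2"], ["K2", "L4"], ["K3", "S1"], ["K3", "S3"], ["K3", "L2"], ["K3", "L3"], ["K4", "S1"], ["K4", "S3"], ["K4", "L1"], ["K4", "L3"], ["K5", "S3"], ["K5", "S4"], ["K5", "L1"], ["K5", "L4"]]}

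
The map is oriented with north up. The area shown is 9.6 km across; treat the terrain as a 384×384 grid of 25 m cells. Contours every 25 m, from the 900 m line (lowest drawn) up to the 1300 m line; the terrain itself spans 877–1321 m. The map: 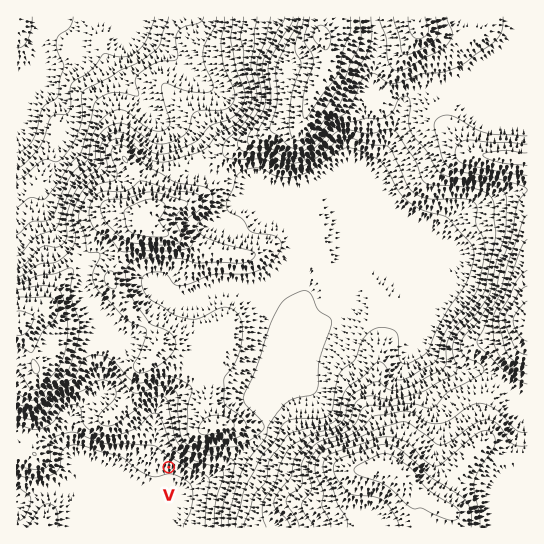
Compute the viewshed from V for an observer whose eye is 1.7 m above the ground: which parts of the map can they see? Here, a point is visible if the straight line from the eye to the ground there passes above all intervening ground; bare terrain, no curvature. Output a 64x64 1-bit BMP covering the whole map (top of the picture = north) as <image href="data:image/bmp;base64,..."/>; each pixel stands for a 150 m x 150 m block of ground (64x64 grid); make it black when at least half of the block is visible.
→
<image width="64" height="64" href="data:image/bmp;base64,Qk0+AgAAAAAAAD4AAAAoAAAAQAAAAEAAAAABAAEAAAAAAAACAAATCwAAEwsAAAIAAAAAAAAA////AAAAAAAf///4AAAAAB////wAAAAAH////wAAAAAP////wAAAAD+P///HgAAAMAD//c8AAAAYAH///wAAABwAfj//AAAAGAA+B/4AAAA4AB4A/gAAADgQHgAMAAAAOB8AAAAAAAA8HgAAAAAAAHgOAAAAAAAAcAYAAAAAAABwAgAAAAAAADABAAAAAAAAOAMAAAAAAAAcA4AAAAAAABwBgAAAAAAADgAAAAAAAAAGAAAAAAAAAAQAAAAAAAAAAAAAAAAAAAAAAAAAAAAAAAAAAAAAAAAAGAAAAAAAAAAAAAAAAAAAAAAAAAAAAAAAAAAAAAAAAAAAAAAAAAAAAAAAAAAAAAAAAAAAAAAAAAAAAAAAAAAAAAAAAAAAAAAAAAAAAAAAAAAAAAAAAAAAAAAAAAAAAAAAAAAAAAAAAAAAAAAAAAAAAAAAAAAAAAAAAAAAAAAAAAAAAAAAAAAAAAAAAAAAAAAAAAAAAAAAAAAAAAAAAAAAAAAAAAAAAAAAAAAAAAAAAAAAAAAAAAAAAAAAAAAAAAAAAAAAAAAAAAAAAAAAAAAAAAAAAAAAAAAAAAAAAAAAAAAAAAAAAAAAAAAAAAAAAAAAAAAAAAAAAAAAAAAAAAAAAAAAAAAAAAAAAAAAAAAAAAAAAAAAAAAAAAAAAAAAAAAAAAAAAAAAAAAAAAAAAAAAAA=="/>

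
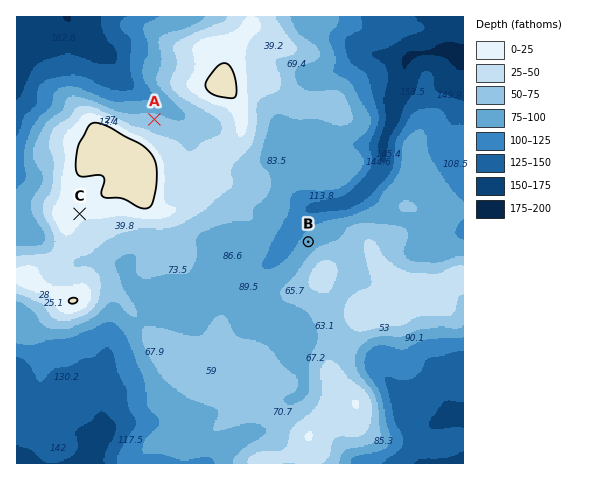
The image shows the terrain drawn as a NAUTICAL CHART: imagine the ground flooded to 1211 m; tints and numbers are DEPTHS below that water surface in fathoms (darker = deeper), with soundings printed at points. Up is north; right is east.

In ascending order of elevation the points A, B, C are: B A C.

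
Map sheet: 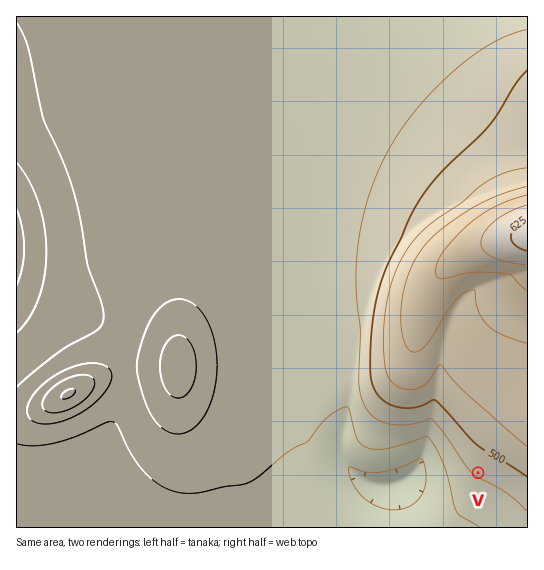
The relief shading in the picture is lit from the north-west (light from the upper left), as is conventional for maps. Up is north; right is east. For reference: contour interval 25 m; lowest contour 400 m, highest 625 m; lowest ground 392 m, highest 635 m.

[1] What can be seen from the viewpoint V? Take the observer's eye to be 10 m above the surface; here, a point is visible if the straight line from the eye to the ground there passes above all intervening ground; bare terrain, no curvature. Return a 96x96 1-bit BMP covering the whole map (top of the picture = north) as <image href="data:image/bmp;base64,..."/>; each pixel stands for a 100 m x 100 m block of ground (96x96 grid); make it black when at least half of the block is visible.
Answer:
<image width="96" height="96" href="data:image/bmp;base64,Qk2+BAAAAAAAAD4AAAAoAAAAYAAAAGAAAAABAAEAAAAAAIAEAAATCwAAEwsAAAIAAAAAAAAA////AAAAAAD////////////////////////////////////////////////////////////////////////////////////////////////////////////////////////////////////////////////////////////////////////////4//////AP/////v/wf////wAH/////P/wf///8AAH////+P/wf///AAAH////+P/wf//8AAAH////8H/4//98AAAH////8H////8eAAAH////8D////wPAAAH////4D///+AHgAAH////4B///4AH4AAD////4B///gAD8AAD////wA//+AAB+AAD////gA//+AAA+AAD////AAf/8AAAfAAD///+AAP/4AAAPgAD///4AAP/gAAAHgAD///wAAH/AAAADgAD///AAAD+AAAAAAAB//+AAAB+AAAAAAAB//4AAAA+AAAAAAAB//wAAAA+AAAAAAAB//gAAAAeAAAAAAAB/+AAAAAeAAAAAAAB/8AAAAAeAAAAAAAB/4AAAAAeAAAAAAAB/wAAAAAOAAAAAAAB/gAAAAAOAAAAAAAA/gAAAAAPAAAAAAAA/AAAAAAHAAAAAAAA+AAAAAAHAAAAAAAA8AAAAAAHAAAAAAAA4AAAAAADAAAAAAAAAAAAAAADAAAAAAAAAAAAAAADAAAAAAAAAAAAAAABAAAAAAAAAAAAAAABAAAAAAAAAAAAAAAAAAAAAAAAAAAAAAAAAAAAAAAAAAAAAAAAAAAAAAAAAAAAAAAAAAAAAAAAAAAAAAAAAAAAAAAAAAAAAAAAAAAAAAAAAAAAAAAAAAAAAAAAAAAAAAAAAAAAAAAAAAAAAAAAAAAAAAAAAAAAAAAAAAAAAAAAAAAAAAAAAAAAAAAAAAAAAAAAAAAAAAAAAAAAAAAAAAAAAAAAAAAAAAAAAAAAAAAAAAAAAAAAAAAAAAAAAAAAAAAAAAAAAAAAAAAAAAAAAAAAAAAAAAAAAAAAAAAAAAAAAAAAAAAAAAAAAAAAAAAAAAAAAAAAAAAAAAAAAAAAAAAAAAAAAAAAAAAAAAAAAAAAAAAAAAAAAAAAAAAAAAAAAAAAAAAAAAAAAAAAAAAAAAAAAAAAAAAAAAAAAAAAAAAAAAAAAAAAAAAAAAAAAAAAAAAAAAAAAAAAAAAAAAAAAAAAAAAAAAAAAAAAAAAAAAAAAAAAAAAAAAAAAAAAAAAAAAAAAAAAAAAAAAAAAAAAAAAAAAAAAAAAAAAAAAAAAAAAAAAAAAAAAAAAAAAAAAAAAAAAAAAAAAAAAAAAAAAAAAAAAAAAAAAAAAAAAAAAAAAAAAAAAAAAAAAAAAAAAAAAAAAAAAAAAAAAAAAAAAAAAAAAAAAAAAAAAAAAAAAAAAAAAAAAAAAAAAAAAAAAAAAAAAAAAAAAAAAAAAAAAAAAAAAAAAAAAAAAAAAAAAAAAAAAAAAAAAAAAAAAAAAAAAAAAAAAAAAAAAAAAAAAAAAAAAAAAAAAAAAAAAAAAAA="/>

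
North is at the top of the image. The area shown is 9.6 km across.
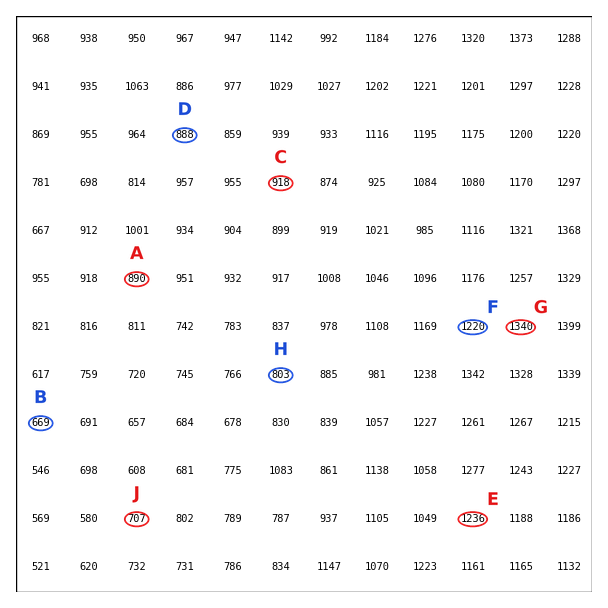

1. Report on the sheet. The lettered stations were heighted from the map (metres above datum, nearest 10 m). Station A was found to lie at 890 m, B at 670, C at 920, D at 890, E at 1240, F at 1220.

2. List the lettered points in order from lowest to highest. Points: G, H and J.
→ J H G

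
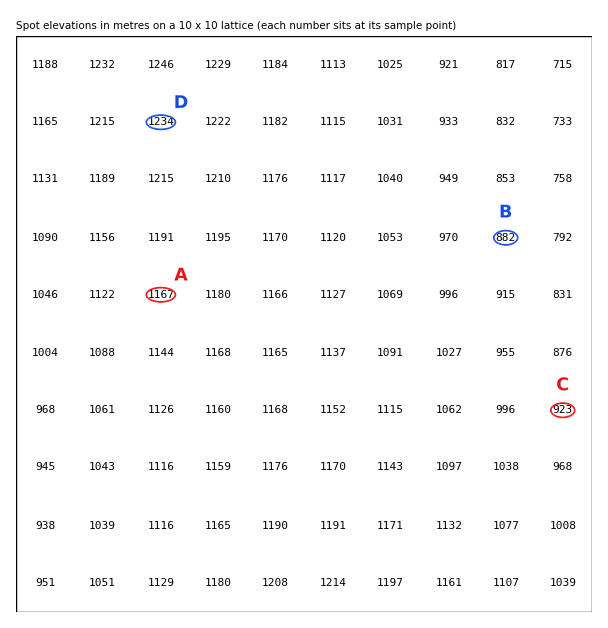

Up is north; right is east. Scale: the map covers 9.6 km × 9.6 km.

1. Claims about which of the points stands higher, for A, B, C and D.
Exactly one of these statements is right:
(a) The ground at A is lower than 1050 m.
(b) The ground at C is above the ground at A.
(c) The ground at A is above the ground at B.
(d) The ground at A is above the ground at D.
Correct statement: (c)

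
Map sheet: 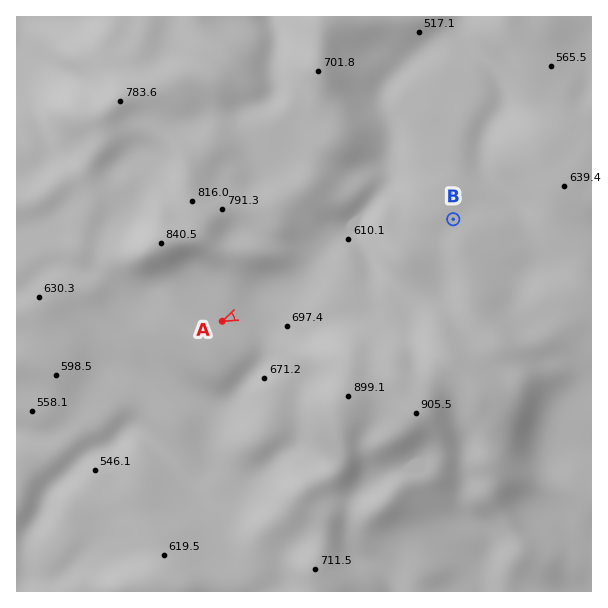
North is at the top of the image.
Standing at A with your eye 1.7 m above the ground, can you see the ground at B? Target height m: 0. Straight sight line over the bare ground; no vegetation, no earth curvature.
no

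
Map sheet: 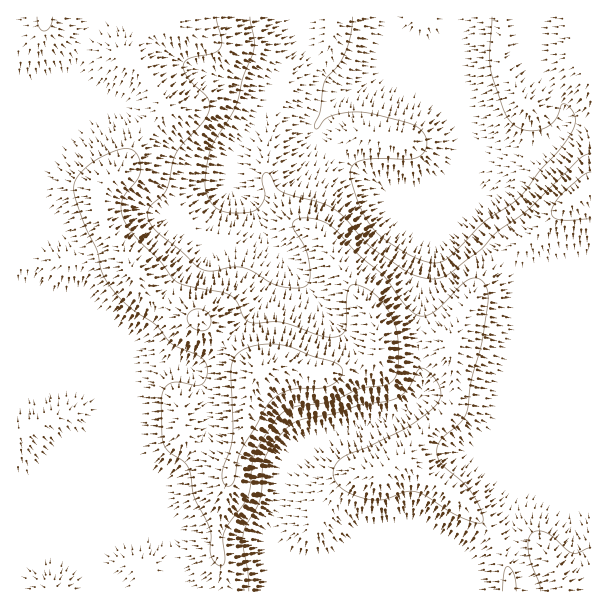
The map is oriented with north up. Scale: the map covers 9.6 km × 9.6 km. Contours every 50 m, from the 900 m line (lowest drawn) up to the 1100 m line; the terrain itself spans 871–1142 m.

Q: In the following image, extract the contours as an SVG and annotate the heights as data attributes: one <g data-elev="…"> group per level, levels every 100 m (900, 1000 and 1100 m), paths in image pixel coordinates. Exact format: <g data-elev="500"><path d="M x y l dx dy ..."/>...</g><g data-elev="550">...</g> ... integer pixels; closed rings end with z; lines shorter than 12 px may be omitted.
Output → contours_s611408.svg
<g data-elev="900"><path d="M492 17l-2 36 0 15 13 40 6 11 6 6 7 4 9 2 9-1 8-3 6-5 4-6 3-11 3-1 5 2 5 7 1 6 0 6-4 9-8 12-23 24-20 27-37 26-34 34-6 4-8 2-10-2-15-6-22-13-11-9-9-11-7-13-11-33 1-6 2-5 9-5 15-1 33 0 10-3 5-5 2-7-1-7-4-6-6-5-9-4-33-8-15-2-14 1-13 3-8 4-6 8-1 1-2-1 0-5 5-12 4-28 3-6 12-13 6-11 6-18 2-18"/></g><g data-elev="1000"><path d="M249 591l-1-19-5-27 0-11 3-9 13-24 3-10 2-29 3-9 6-9 14-16 12-8 36-7 27-8 25-4 11-3 10-9 9-18 3-3 5 1 4 3 10 12 2 11-4 9-11 10-21 15-36 17-27 12-5 4-3 6 0 11 5 7 8 6 24 8 13-1 23-7 10 0 9 4 33 21 17 6 6-1 1-3-1-7-9-17-9-12-23-19-3-6-1-8 4-10 19-17 7-11 4-31 11-42 6-43-1-8-4-6-6-4-6 0-9 6-28 28-9 4-8-1-13-12-20-27-25-21-23-25-10-7-12-4-15 0-5 2-1 3 1 6 12 19 4 20 0 9-2 6-3 3-6 1-12 0-11-3-24-14-10-4-11 0-19 4-9-1-7-4-16-16-24-19-8-12-1-6 2-4 14-14 4-6 6-28 4-10 26-29 7-14-1-6-1-4-20-20-4-7-1-6 2-3 4-4 24-5 7-5 2-9-6-22"/><path d="M516 591l-2-16-4-7-3-2-3 6-1 19"/><path d="M591 548l-13 5-5 0-6-3-19-17-9-2-7 2-4 7 0 12 4 14 7 18 2 7"/><path d="M591 172l-9 4-18 16-9 11-4 9 3 6 6 2 31-1"/></g><g data-elev="1100"><path d="M227 486l4-1 3-5 4-21 3-9 29-49 9-7 11-4 10-2 20 0 10-2 7-5 5-6 1-4-3-5-7-4-21-6-22-9-11-2-12-1-13 2-11 4-6 4-4 7-2 10 2 52-1 17-10 34 1 8z"/><path d="M198 330l5 1 4-2 4-6-2-9-4-3-5-2-9 2-4 6 2 7z"/></g>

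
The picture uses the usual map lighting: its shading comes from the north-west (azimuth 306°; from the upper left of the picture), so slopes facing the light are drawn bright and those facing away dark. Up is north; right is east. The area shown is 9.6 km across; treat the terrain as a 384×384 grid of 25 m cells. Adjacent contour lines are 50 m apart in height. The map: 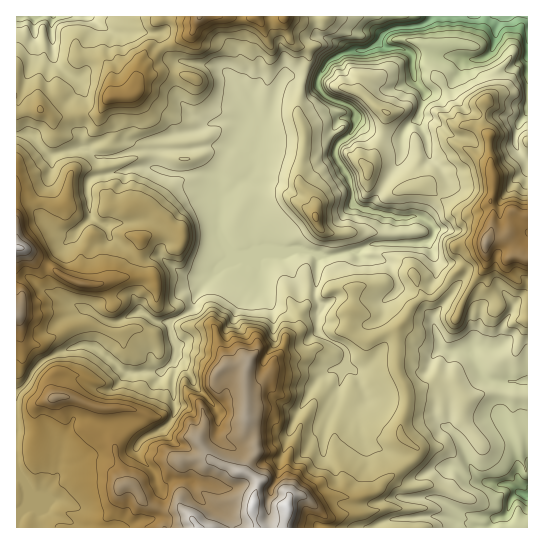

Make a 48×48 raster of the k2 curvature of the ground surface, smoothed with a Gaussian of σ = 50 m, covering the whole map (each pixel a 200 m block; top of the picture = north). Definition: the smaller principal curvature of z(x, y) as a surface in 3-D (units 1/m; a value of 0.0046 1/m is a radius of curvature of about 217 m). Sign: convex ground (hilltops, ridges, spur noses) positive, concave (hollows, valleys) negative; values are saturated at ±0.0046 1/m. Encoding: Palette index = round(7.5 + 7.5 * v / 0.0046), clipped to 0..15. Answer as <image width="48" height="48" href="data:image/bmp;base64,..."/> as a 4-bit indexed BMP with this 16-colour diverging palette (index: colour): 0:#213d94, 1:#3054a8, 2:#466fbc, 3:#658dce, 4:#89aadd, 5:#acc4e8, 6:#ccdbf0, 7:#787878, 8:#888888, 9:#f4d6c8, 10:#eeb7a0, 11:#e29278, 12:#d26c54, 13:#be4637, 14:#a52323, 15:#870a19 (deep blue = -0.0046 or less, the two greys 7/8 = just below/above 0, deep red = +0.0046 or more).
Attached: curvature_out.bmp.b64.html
<image width="48" height="48" href="data:image/bmp;base64,Qk32BAAAAAAAAHYAAAAoAAAAMAAAADAAAAABAAQAAAAAAIAEAAATCwAAEwsAABAAAAAAAAAAlD0hAKhUMAC8b0YAzo1lAN2qiQDoxKwA8NvMAHh4eACIiIgAyNb0AKC37gB4kuIAVGzSADdGvgAjI6UAGQqHAHh3d3dmZVZWd3ZmdXZUJERDI0RmZ3dFaHd3h3dnZ2ZnhlZnc3hkdmeHdlVWZVVkRnd2Z3Z4WHVnVXdngnhHdGZUNDNEV4h3JHd3eHZ5d3RoZ2ZWclmIVneHhWZmd3dmM2Z3eHZ4iGRUVWZkeBd1dnd3d1R3dmM0VVh3d3Z3eCZ4aHeIVyZmZXd3d3ZFZleIZliHd3dmZGeIZ4dlZCZGVnd3dmh2Z1h3Z1h3d3d4U3hjR3Vmh2VmZ3d2Z3iGhWiHaFd3d3d3cxQ4l1d3d1R2Z3d3eId2ZHh2d0d2Z3Zmd2Enh1V4dnN2Z3d3aHZmV3dmdzdWdVVmZ4gWR0R4hoVHZ3d3Z3d2aHZ3dzl4Znd4h3YzWAZ3h0U3dnd3dndmd4dmdzd5h2Q1ZWY2YGZ3dXhld3h3dndnd4d3hzOGVUZ0d3ZHFpdnZ3ZlZ2hod4dnd3dmZnB4d4h1M0RVJ5dnV4d2ZnZ3aHVYeHZ3d3UGd4dDiGdFZmhoY4ZnZ2Z3eGdXeGaHd3ZxFFNIh2hVZmd4cWZmd1Z2Z3dlVWd3dnZ3dUV3d3hFVnR1hhhUY0eIZ2d0ZWZmZnVWd3d3iHgoZoNVlSh2N4dneHdzZkZ1V5Z1Z3UyNxEjZ5cnZUVmR3d2Z4dTmkaFWYd3dlWZYmlmJHZVVlaHRomHZ3dTWEWJJ4ZmVERWZGdGVWVndmdnREZmVXZ3JmZmRYRFR4h2VnhWdmd3dndmSXiHhVZWY3ZzZjNld2Z4d4lmZ3d3d3d3Rmd3hIh0dUZUZFZWVWd3dncVV3d3d3eIWHZmVYh0RjZWVnd0V3eHZUJ4Vnd3d3ZlREVXd4hjZVhkiJhVZnZlWHR5ZHd3d3dlVWUzMiI0mFl1Z2VWZHlXiXZ4dHd3d3dlh3h3d3hSQ1h3hnVWdjRFRWd4ZXeHd3ZHdFh4ZVckVlaFdnRniEWHh3eGVneHd2RohjUxEjJWh3Vkl1Z3iDaHiId2Z3d3d1d3h3BFiHd2ZmdxhndmdyiGiIdmd3d4d2Znd4CGaHh3dlVjNYdldzRnZ3Znd3d3d2aHd2CHR4iIZ2aINXd0iWVUNFVVVneHd2Z3dwR4ZXd2ZleHZYdkZ2RWd2d4iGeHd3Z3ZAiIdmdld2aGZIZFQ0Z2ZndlVmd3d3Z3cjiHd2dGd3RlRFRoh2ZnZmZneHd3d3Z4dgNmZlg3dEaHKGZnZmd3d4dmZnd3d3Z4dZBFZjZXWHaHRHd4d2hmZnd3Z3d3d3eHd0ImiGJWd1UzUmeXZ2Vmdmd1Znd3d2d3dQBnh4VHVViHUmd2dlWniXdld2d3d2d1AEd2VnckZXmWgmdnhlV2eHZmiWZ3d2d0CpdlZUJnZlVngmZ3VWV2eHhXiFZnd2Z2BneIiGGIhWd1YoZ1aGZ2eHZTEUVndmVnMFl2iWKHdkNnUnZ0iHdnaHZVeGZnVmRnUwAEQwJmZWUHkXVyeHd2ZoZnhmZXWDdlZFVgFWiHh4k1goSBmIZmZTNXhlVlZlVVR3dkABRniIdFdDJRMzR3dohXeWh1lXlmeXd2hUMDIjVkVw=="/>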